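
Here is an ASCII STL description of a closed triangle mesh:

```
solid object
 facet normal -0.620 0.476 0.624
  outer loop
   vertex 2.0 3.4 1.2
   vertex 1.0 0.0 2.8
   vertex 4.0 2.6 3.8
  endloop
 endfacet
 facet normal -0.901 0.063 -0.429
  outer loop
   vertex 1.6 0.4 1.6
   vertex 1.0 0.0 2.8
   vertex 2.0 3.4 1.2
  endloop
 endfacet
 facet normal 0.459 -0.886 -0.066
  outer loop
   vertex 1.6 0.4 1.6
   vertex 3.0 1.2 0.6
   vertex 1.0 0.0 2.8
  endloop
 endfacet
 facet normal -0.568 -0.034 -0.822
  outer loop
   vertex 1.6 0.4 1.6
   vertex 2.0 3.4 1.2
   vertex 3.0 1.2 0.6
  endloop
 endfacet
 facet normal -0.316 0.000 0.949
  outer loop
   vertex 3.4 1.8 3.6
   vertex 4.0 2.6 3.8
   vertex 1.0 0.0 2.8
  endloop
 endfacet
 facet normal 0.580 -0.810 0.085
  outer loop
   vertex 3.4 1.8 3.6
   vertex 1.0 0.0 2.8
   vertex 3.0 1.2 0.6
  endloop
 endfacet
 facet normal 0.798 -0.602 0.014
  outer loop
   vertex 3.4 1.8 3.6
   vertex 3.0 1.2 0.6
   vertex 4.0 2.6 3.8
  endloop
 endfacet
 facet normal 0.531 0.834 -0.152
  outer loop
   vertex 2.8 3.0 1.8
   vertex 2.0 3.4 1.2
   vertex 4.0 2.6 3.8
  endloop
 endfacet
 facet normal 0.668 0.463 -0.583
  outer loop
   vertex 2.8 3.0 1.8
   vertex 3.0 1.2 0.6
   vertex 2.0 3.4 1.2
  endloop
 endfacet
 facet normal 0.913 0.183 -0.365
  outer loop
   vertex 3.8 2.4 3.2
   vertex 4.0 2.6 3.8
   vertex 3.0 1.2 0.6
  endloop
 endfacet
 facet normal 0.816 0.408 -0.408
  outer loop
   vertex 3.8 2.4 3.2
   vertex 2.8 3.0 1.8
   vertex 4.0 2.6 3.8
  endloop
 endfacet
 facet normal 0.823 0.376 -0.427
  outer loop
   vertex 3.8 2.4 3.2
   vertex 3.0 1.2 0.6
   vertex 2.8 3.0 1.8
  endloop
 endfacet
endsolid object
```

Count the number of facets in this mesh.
12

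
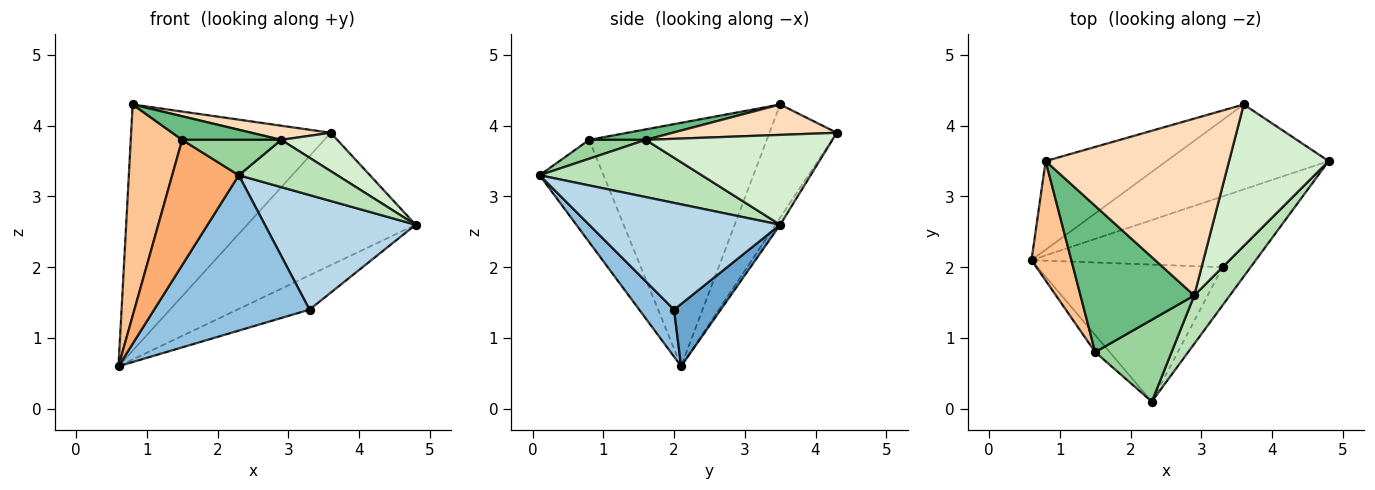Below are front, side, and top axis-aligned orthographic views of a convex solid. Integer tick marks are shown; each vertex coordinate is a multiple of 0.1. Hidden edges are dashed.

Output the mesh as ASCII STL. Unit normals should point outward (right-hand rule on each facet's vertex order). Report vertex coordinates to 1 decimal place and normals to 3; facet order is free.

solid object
 facet normal 0.272 0.420 -0.866
  outer loop
   vertex 3.3 2.0 1.4
   vertex 0.6 2.1 0.6
   vertex 4.8 3.5 2.6
  endloop
 endfacet
 facet normal 0.166 -0.740 -0.652
  outer loop
   vertex 3.3 2.0 1.4
   vertex 2.3 0.1 3.3
   vertex 0.6 2.1 0.6
  endloop
 endfacet
 facet normal 0.769 -0.607 -0.202
  outer loop
   vertex 3.3 2.0 1.4
   vertex 4.8 3.5 2.6
   vertex 2.3 0.1 3.3
  endloop
 endfacet
 facet normal -0.024 0.842 -0.540
  outer loop
   vertex 3.6 4.3 3.9
   vertex 4.8 3.5 2.6
   vertex 0.6 2.1 0.6
  endloop
 endfacet
 facet normal -0.302 0.897 -0.323
  outer loop
   vertex 3.6 4.3 3.9
   vertex 0.6 2.1 0.6
   vertex 0.8 3.5 4.3
  endloop
 endfacet
 facet normal -0.689 -0.718 -0.098
  outer loop
   vertex 1.5 0.8 3.8
   vertex 0.6 2.1 0.6
   vertex 2.3 0.1 3.3
  endloop
 endfacet
 facet normal -0.949 -0.275 0.155
  outer loop
   vertex 1.5 0.8 3.8
   vertex 0.8 3.5 4.3
   vertex 0.6 2.1 0.6
  endloop
 endfacet
 facet normal 0.163 -0.079 0.983
  outer loop
   vertex 2.9 1.6 3.8
   vertex 3.6 4.3 3.9
   vertex 0.8 3.5 4.3
  endloop
 endfacet
 facet normal 0.091 -0.159 0.983
  outer loop
   vertex 2.9 1.6 3.8
   vertex 0.8 3.5 4.3
   vertex 1.5 0.8 3.8
  endloop
 endfacet
 facet normal 0.221 -0.387 0.895
  outer loop
   vertex 2.9 1.6 3.8
   vertex 1.5 0.8 3.8
   vertex 2.3 0.1 3.3
  endloop
 endfacet
 facet normal 0.755 -0.458 0.469
  outer loop
   vertex 2.9 1.6 3.8
   vertex 2.3 0.1 3.3
   vertex 4.8 3.5 2.6
  endloop
 endfacet
 facet normal 0.657 -0.197 0.728
  outer loop
   vertex 2.9 1.6 3.8
   vertex 4.8 3.5 2.6
   vertex 3.6 4.3 3.9
  endloop
 endfacet
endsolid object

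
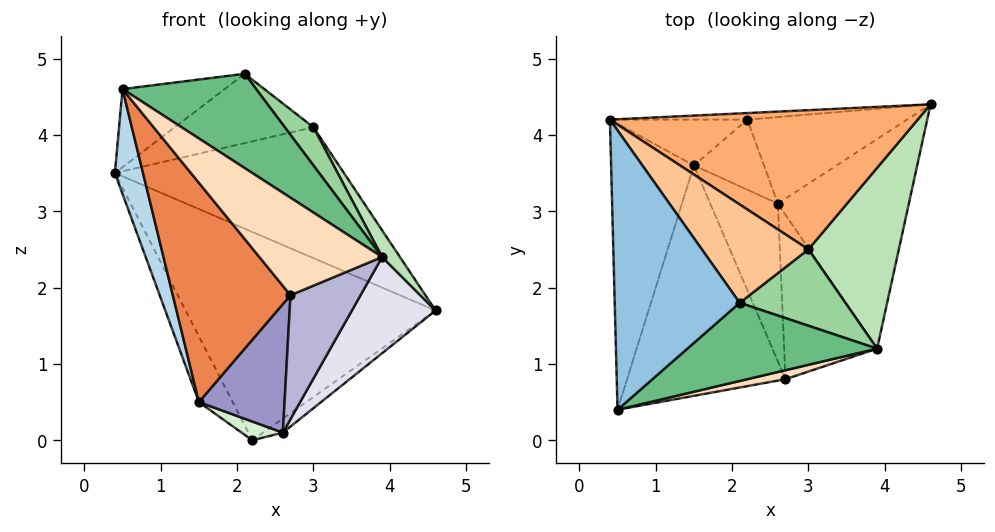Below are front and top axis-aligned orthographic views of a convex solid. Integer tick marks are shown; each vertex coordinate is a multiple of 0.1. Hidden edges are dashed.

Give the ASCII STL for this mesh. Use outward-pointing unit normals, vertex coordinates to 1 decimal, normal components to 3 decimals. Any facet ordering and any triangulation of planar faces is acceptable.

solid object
 facet normal -0.061 0.998 -0.031
  outer loop
   vertex 2.2 4.2 0.0
   vertex 0.4 4.2 3.5
   vertex 4.6 4.4 1.7
  endloop
 endfacet
 facet normal -0.335 0.254 0.907
  outer loop
   vertex 2.1 1.8 4.8
   vertex 0.4 4.2 3.5
   vertex 0.5 0.4 4.6
  endloop
 endfacet
 facet normal -0.940 -0.118 -0.321
  outer loop
   vertex 1.5 3.6 0.5
   vertex 0.5 0.4 4.6
   vertex 0.4 4.2 3.5
  endloop
 endfacet
 facet normal -0.743 0.549 -0.382
  outer loop
   vertex 1.5 3.6 0.5
   vertex 0.4 4.2 3.5
   vertex 2.2 4.2 0.0
  endloop
 endfacet
 facet normal -0.607 -0.548 -0.576
  outer loop
   vertex 1.5 3.6 0.5
   vertex 2.7 0.8 1.9
   vertex 0.5 0.4 4.6
  endloop
 endfacet
 facet normal 0.269 0.660 0.702
  outer loop
   vertex 3.0 2.5 4.1
   vertex 4.6 4.4 1.7
   vertex 0.4 4.2 3.5
  endloop
 endfacet
 facet normal 0.185 0.566 0.803
  outer loop
   vertex 3.0 2.5 4.1
   vertex 0.4 4.2 3.5
   vertex 2.1 1.8 4.8
  endloop
 endfacet
 facet normal 0.282 -0.955 0.088
  outer loop
   vertex 3.9 1.2 2.4
   vertex 0.5 0.4 4.6
   vertex 2.7 0.8 1.9
  endloop
 endfacet
 facet normal 0.511 -0.662 0.549
  outer loop
   vertex 3.9 1.2 2.4
   vertex 2.1 1.8 4.8
   vertex 0.5 0.4 4.6
  endloop
 endfacet
 facet normal 0.722 -0.309 0.619
  outer loop
   vertex 3.9 1.2 2.4
   vertex 3.0 2.5 4.1
   vertex 2.1 1.8 4.8
  endloop
 endfacet
 facet normal 0.856 -0.076 0.511
  outer loop
   vertex 3.9 1.2 2.4
   vertex 4.6 4.4 1.7
   vertex 3.0 2.5 4.1
  endloop
 endfacet
 facet normal -0.424 -0.234 -0.875
  outer loop
   vertex 2.6 3.1 0.1
   vertex 1.5 3.6 0.5
   vertex 2.2 4.2 0.0
  endloop
 endfacet
 facet normal -0.495 -0.549 -0.674
  outer loop
   vertex 2.6 3.1 0.1
   vertex 2.7 0.8 1.9
   vertex 1.5 3.6 0.5
  endloop
 endfacet
 facet normal 0.471 -0.531 -0.705
  outer loop
   vertex 2.6 3.1 0.1
   vertex 3.9 1.2 2.4
   vertex 2.7 0.8 1.9
  endloop
 endfacet
 facet normal 0.566 0.132 -0.814
  outer loop
   vertex 2.6 3.1 0.1
   vertex 2.2 4.2 0.0
   vertex 4.6 4.4 1.7
  endloop
 endfacet
 facet normal 0.706 -0.295 -0.643
  outer loop
   vertex 2.6 3.1 0.1
   vertex 4.6 4.4 1.7
   vertex 3.9 1.2 2.4
  endloop
 endfacet
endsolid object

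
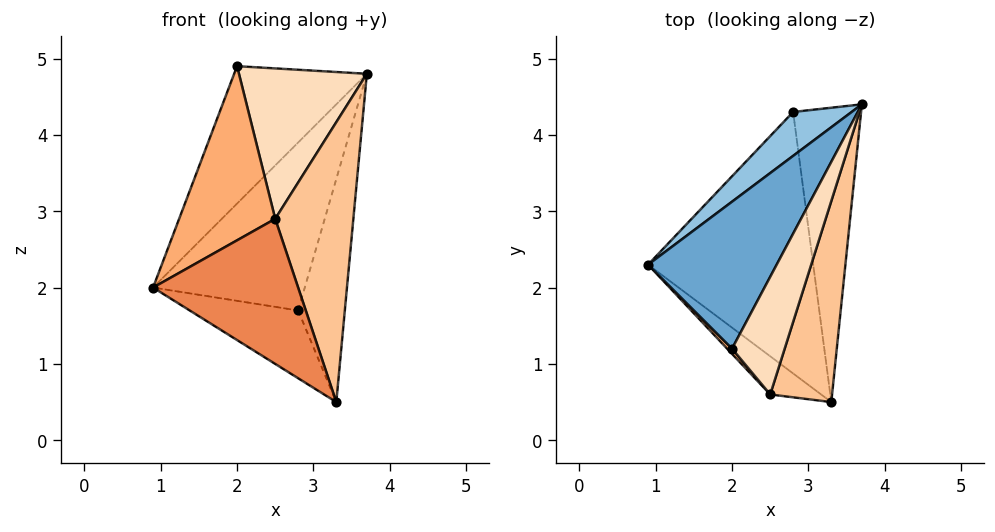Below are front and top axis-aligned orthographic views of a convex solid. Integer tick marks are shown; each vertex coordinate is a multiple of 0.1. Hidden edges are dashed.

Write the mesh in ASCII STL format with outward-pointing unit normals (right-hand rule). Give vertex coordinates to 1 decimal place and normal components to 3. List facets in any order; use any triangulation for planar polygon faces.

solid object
 facet normal -0.779 0.428 0.458
  outer loop
   vertex 2.0 1.2 4.9
   vertex 3.7 4.4 4.8
   vertex 0.9 2.3 2.0
  endloop
 endfacet
 facet normal -0.699 0.692 0.181
  outer loop
   vertex 2.8 4.3 1.7
   vertex 0.9 2.3 2.0
   vertex 3.7 4.4 4.8
  endloop
 endfacet
 facet normal -0.385 0.232 -0.893
  outer loop
   vertex 2.8 4.3 1.7
   vertex 3.3 0.5 0.5
   vertex 0.9 2.3 2.0
  endloop
 endfacet
 facet normal 0.937 0.211 -0.279
  outer loop
   vertex 2.8 4.3 1.7
   vertex 3.7 4.4 4.8
   vertex 3.3 0.5 0.5
  endloop
 endfacet
 facet normal -0.662 -0.724 -0.191
  outer loop
   vertex 2.5 0.6 2.9
   vertex 0.9 2.3 2.0
   vertex 3.3 0.5 0.5
  endloop
 endfacet
 facet normal -0.733 -0.679 0.020
  outer loop
   vertex 2.5 0.6 2.9
   vertex 2.0 1.2 4.9
   vertex 0.9 2.3 2.0
  endloop
 endfacet
 facet normal 0.855 -0.421 0.303
  outer loop
   vertex 2.5 0.6 2.9
   vertex 3.3 0.5 0.5
   vertex 3.7 4.4 4.8
  endloop
 endfacet
 facet normal 0.835 -0.433 0.339
  outer loop
   vertex 2.5 0.6 2.9
   vertex 3.7 4.4 4.8
   vertex 2.0 1.2 4.9
  endloop
 endfacet
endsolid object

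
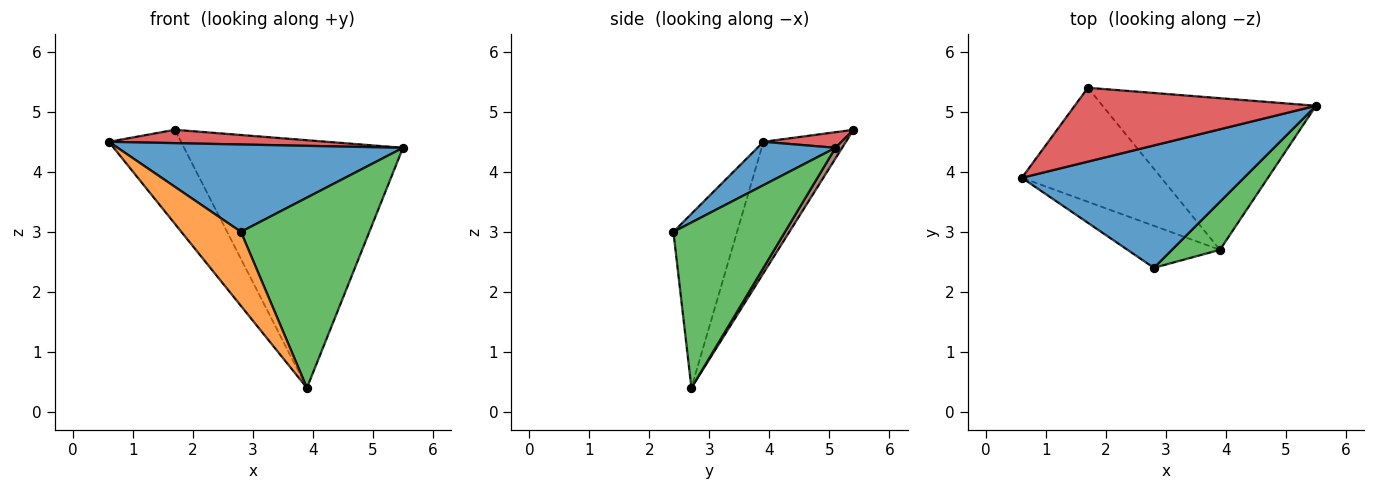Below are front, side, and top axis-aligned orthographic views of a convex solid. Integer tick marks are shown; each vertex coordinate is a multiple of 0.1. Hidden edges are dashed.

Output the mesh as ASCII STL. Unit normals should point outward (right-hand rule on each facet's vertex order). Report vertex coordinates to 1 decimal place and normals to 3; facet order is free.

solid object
 facet normal 0.157 -0.574 0.804
  outer loop
   vertex 2.8 2.4 3.0
   vertex 5.5 5.1 4.4
   vertex 0.6 3.9 4.5
  endloop
 endfacet
 facet normal -0.681 -0.637 -0.362
  outer loop
   vertex 3.9 2.7 0.4
   vertex 2.8 2.4 3.0
   vertex 0.6 3.9 4.5
  endloop
 endfacet
 facet normal 0.644 -0.741 0.187
  outer loop
   vertex 3.9 2.7 0.4
   vertex 5.5 5.1 4.4
   vertex 2.8 2.4 3.0
  endloop
 endfacet
 facet normal 0.064 -0.178 0.982
  outer loop
   vertex 1.7 5.4 4.7
   vertex 0.6 3.9 4.5
   vertex 5.5 5.1 4.4
  endloop
 endfacet
 facet normal -0.588 0.515 -0.624
  outer loop
   vertex 1.7 5.4 4.7
   vertex 3.9 2.7 0.4
   vertex 0.6 3.9 4.5
  endloop
 endfacet
 facet normal 0.026 0.853 -0.522
  outer loop
   vertex 1.7 5.4 4.7
   vertex 5.5 5.1 4.4
   vertex 3.9 2.7 0.4
  endloop
 endfacet
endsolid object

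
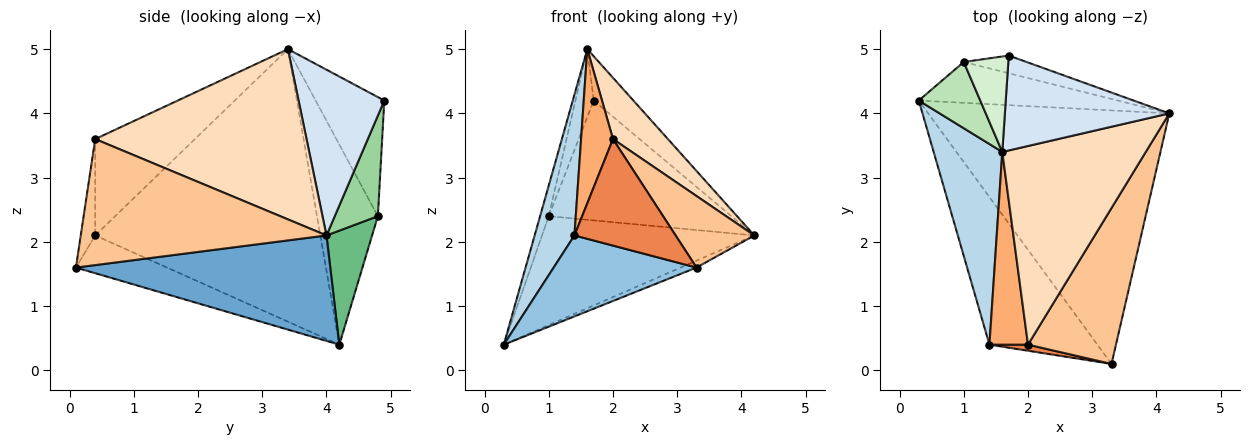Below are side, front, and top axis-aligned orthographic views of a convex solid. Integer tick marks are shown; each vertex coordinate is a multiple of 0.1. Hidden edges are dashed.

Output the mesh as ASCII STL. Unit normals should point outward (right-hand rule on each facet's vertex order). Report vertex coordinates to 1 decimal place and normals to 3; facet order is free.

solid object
 facet normal 0.401 0.025 -0.916
  outer loop
   vertex 3.3 0.1 1.6
   vertex 0.3 4.2 0.4
   vertex 4.2 4.0 2.1
  endloop
 endfacet
 facet normal -0.293 -0.460 -0.838
  outer loop
   vertex 1.4 0.4 2.1
   vertex 0.3 4.2 0.4
   vertex 3.3 0.1 1.6
  endloop
 endfacet
 facet normal -0.956 -0.169 0.241
  outer loop
   vertex 1.4 0.4 2.1
   vertex 1.6 3.4 5.0
   vertex 0.3 4.2 0.4
  endloop
 endfacet
 facet normal 0.674 0.312 0.669
  outer loop
   vertex 1.7 4.9 4.2
   vertex 1.6 3.4 5.0
   vertex 4.2 4.0 2.1
  endloop
 endfacet
 facet normal -0.141 -0.988 0.056
  outer loop
   vertex 2.0 0.4 3.6
   vertex 1.4 0.4 2.1
   vertex 3.3 0.1 1.6
  endloop
 endfacet
 facet normal -0.890 -0.285 0.356
  outer loop
   vertex 2.0 0.4 3.6
   vertex 1.6 3.4 5.0
   vertex 1.4 0.4 2.1
  endloop
 endfacet
 facet normal 0.793 -0.254 0.554
  outer loop
   vertex 2.0 0.4 3.6
   vertex 3.3 0.1 1.6
   vertex 4.2 4.0 2.1
  endloop
 endfacet
 facet normal 0.750 -0.195 0.632
  outer loop
   vertex 2.0 0.4 3.6
   vertex 4.2 4.0 2.1
   vertex 1.6 3.4 5.0
  endloop
 endfacet
 facet normal 0.197 0.918 -0.344
  outer loop
   vertex 1.0 4.8 2.4
   vertex 4.2 4.0 2.1
   vertex 0.3 4.2 0.4
  endloop
 endfacet
 facet normal 0.228 0.963 -0.142
  outer loop
   vertex 1.0 4.8 2.4
   vertex 1.7 4.9 4.2
   vertex 4.2 4.0 2.1
  endloop
 endfacet
 facet normal -0.947 0.135 0.291
  outer loop
   vertex 1.0 4.8 2.4
   vertex 0.3 4.2 0.4
   vertex 1.6 3.4 5.0
  endloop
 endfacet
 facet normal -0.909 0.242 0.340
  outer loop
   vertex 1.0 4.8 2.4
   vertex 1.6 3.4 5.0
   vertex 1.7 4.9 4.2
  endloop
 endfacet
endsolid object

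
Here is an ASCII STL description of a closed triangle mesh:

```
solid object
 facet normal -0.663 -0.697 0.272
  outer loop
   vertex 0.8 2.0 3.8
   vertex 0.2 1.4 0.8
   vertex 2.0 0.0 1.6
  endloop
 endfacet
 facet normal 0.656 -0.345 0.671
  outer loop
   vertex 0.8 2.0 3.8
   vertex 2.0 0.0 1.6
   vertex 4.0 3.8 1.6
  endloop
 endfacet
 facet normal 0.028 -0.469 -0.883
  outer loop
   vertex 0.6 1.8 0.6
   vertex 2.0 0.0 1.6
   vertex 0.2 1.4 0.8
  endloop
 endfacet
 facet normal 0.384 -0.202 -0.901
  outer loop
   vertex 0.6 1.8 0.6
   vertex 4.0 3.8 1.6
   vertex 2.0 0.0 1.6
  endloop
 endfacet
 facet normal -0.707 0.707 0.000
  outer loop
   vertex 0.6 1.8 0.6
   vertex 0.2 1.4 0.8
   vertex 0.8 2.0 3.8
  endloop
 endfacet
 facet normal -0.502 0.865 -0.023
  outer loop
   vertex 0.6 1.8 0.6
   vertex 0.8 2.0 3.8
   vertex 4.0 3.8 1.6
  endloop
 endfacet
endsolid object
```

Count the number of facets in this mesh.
6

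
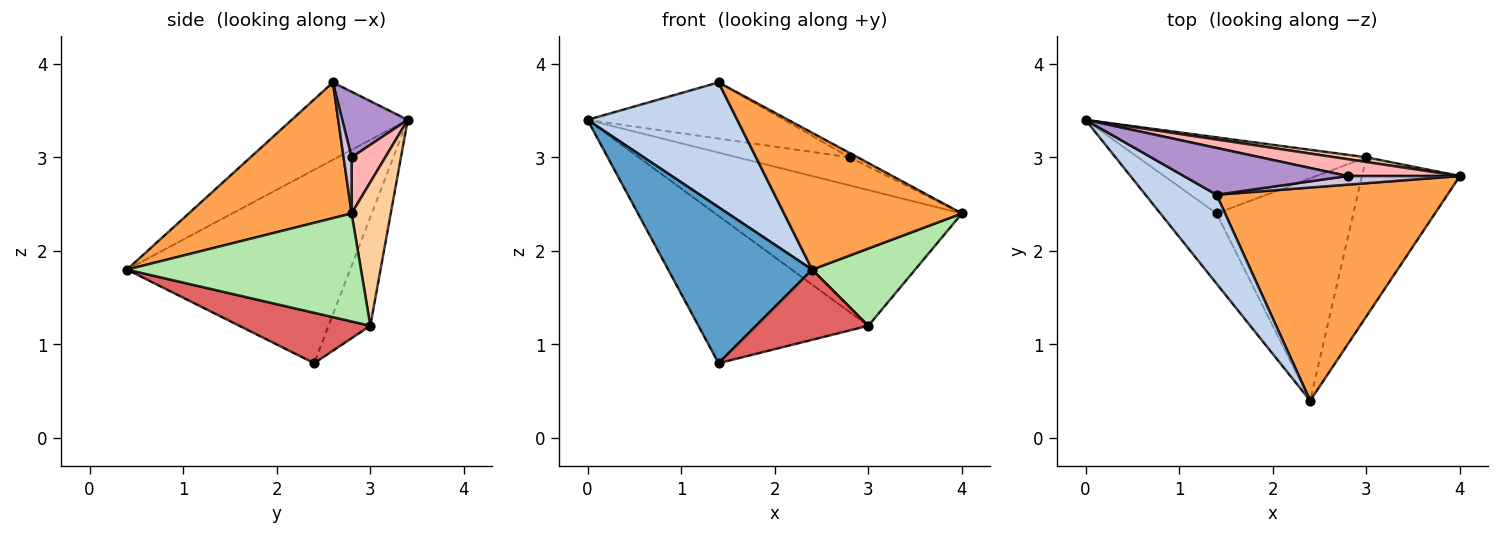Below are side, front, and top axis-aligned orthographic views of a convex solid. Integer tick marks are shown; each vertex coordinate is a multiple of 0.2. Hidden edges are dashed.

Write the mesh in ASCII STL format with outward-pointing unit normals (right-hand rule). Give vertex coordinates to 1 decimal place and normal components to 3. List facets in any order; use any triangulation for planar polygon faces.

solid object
 facet normal -0.816 -0.527 -0.237
  outer loop
   vertex 1.4 2.4 0.8
   vertex 2.4 0.4 1.8
   vertex 0.0 3.4 3.4
  endloop
 endfacet
 facet normal -0.534 -0.689 0.491
  outer loop
   vertex 1.4 2.6 3.8
   vertex 0.0 3.4 3.4
   vertex 2.4 0.4 1.8
  endloop
 endfacet
 facet normal 0.443 -0.484 0.754
  outer loop
   vertex 1.4 2.6 3.8
   vertex 2.4 0.4 1.8
   vertex 4.0 2.8 2.4
  endloop
 endfacet
 facet normal 0.157 0.987 0.034
  outer loop
   vertex 3.0 3.0 1.2
   vertex 0.0 3.4 3.4
   vertex 4.0 2.8 2.4
  endloop
 endfacet
 facet normal -0.213 0.868 -0.449
  outer loop
   vertex 3.0 3.0 1.2
   vertex 1.4 2.4 0.8
   vertex 0.0 3.4 3.4
  endloop
 endfacet
 facet normal 0.704 -0.310 -0.639
  outer loop
   vertex 3.0 3.0 1.2
   vertex 4.0 2.8 2.4
   vertex 2.4 0.4 1.8
  endloop
 endfacet
 facet normal 0.331 -0.284 -0.900
  outer loop
   vertex 3.0 3.0 1.2
   vertex 2.4 0.4 1.8
   vertex 1.4 2.4 0.8
  endloop
 endfacet
 facet normal 0.249 0.830 0.498
  outer loop
   vertex 2.8 2.8 3.0
   vertex 4.0 2.8 2.4
   vertex 0.0 3.4 3.4
  endloop
 endfacet
 facet normal 0.248 0.744 0.620
  outer loop
   vertex 2.8 2.8 3.0
   vertex 0.0 3.4 3.4
   vertex 1.4 2.6 3.8
  endloop
 endfacet
 facet normal 0.408 0.408 0.816
  outer loop
   vertex 2.8 2.8 3.0
   vertex 1.4 2.6 3.8
   vertex 4.0 2.8 2.4
  endloop
 endfacet
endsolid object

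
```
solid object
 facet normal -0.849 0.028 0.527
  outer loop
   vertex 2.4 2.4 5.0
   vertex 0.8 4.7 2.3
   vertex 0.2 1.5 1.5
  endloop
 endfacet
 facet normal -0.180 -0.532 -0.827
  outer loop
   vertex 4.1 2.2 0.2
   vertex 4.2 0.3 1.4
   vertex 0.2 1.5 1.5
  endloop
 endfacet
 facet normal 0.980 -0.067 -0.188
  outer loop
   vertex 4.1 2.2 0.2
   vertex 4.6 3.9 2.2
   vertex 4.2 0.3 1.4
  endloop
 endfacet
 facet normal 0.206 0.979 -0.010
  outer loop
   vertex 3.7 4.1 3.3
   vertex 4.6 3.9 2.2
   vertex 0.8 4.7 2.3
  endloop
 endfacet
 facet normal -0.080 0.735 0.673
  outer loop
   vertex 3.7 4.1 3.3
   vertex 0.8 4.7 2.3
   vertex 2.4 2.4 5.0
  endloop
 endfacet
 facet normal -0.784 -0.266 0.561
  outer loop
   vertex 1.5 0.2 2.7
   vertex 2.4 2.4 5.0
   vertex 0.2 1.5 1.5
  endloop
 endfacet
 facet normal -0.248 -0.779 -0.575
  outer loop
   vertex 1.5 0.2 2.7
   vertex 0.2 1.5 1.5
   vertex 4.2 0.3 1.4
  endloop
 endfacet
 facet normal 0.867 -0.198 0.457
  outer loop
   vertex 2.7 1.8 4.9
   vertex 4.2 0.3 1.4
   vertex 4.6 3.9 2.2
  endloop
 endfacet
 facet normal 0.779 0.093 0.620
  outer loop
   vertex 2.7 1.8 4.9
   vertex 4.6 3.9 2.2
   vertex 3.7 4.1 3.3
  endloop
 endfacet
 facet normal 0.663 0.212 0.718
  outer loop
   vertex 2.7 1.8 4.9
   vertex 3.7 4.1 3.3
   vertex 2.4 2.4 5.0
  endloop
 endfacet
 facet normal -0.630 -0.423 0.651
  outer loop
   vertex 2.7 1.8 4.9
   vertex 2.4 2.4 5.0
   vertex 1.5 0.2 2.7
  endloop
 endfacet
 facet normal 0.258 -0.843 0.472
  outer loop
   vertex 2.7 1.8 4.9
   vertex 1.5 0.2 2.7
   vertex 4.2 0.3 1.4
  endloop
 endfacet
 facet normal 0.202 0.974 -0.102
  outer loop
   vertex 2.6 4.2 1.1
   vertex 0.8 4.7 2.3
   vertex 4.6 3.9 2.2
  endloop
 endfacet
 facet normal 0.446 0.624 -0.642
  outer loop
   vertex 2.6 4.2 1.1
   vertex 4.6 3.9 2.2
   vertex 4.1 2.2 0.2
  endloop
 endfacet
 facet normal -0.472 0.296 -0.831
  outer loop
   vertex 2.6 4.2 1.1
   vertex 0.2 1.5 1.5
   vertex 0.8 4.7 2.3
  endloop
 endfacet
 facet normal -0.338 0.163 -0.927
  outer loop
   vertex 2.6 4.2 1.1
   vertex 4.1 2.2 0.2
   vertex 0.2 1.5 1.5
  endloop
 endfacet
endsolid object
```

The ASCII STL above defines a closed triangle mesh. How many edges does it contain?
24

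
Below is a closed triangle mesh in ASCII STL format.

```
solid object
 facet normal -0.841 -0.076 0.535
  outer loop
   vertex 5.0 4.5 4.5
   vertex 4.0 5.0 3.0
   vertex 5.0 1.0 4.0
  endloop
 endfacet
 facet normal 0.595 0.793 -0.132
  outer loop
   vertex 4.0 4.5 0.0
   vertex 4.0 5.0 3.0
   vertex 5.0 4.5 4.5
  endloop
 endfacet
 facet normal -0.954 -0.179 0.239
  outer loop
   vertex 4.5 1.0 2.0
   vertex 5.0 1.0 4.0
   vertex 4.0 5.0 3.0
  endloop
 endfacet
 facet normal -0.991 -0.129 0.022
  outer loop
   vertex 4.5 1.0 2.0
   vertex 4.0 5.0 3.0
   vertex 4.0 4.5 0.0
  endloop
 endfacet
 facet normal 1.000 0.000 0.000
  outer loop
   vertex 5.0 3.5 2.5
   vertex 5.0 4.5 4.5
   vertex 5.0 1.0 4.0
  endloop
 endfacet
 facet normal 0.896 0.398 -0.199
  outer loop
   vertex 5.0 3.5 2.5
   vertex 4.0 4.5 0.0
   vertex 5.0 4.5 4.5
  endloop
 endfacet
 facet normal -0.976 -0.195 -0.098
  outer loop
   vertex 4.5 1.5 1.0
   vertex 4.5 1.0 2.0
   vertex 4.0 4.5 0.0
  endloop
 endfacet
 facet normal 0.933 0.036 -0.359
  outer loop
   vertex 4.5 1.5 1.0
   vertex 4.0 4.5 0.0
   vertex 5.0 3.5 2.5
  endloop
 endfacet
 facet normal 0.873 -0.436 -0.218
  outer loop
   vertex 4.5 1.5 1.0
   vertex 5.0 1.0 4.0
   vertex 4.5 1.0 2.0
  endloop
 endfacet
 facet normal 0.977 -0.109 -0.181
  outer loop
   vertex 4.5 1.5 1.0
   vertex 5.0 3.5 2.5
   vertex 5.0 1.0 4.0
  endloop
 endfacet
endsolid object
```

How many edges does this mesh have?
15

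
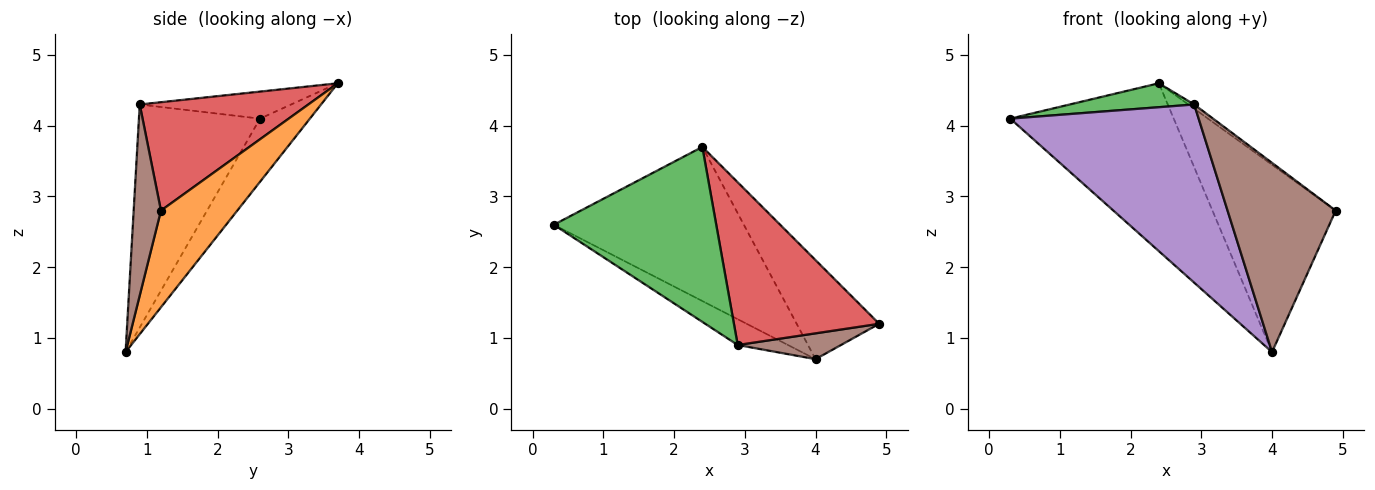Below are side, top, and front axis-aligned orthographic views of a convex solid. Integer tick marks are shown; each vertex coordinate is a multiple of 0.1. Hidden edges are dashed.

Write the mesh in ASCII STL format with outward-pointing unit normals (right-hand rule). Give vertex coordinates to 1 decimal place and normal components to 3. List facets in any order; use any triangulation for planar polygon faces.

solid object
 facet normal -0.219 0.719 -0.660
  outer loop
   vertex 4.0 0.7 0.8
   vertex 0.3 2.6 4.1
   vertex 2.4 3.7 4.6
  endloop
 endfacet
 facet normal 0.480 0.775 -0.410
  outer loop
   vertex 4.0 0.7 0.8
   vertex 2.4 3.7 4.6
   vertex 4.9 1.2 2.8
  endloop
 endfacet
 facet normal -0.163 -0.134 0.978
  outer loop
   vertex 2.9 0.9 4.3
   vertex 2.4 3.7 4.6
   vertex 0.3 2.6 4.1
  endloop
 endfacet
 facet normal 0.598 0.021 0.801
  outer loop
   vertex 2.9 0.9 4.3
   vertex 4.9 1.2 2.8
   vertex 2.4 3.7 4.6
  endloop
 endfacet
 facet normal -0.537 -0.835 -0.121
  outer loop
   vertex 2.9 0.9 4.3
   vertex 0.3 2.6 4.1
   vertex 4.0 0.7 0.8
  endloop
 endfacet
 facet normal 0.243 -0.961 0.131
  outer loop
   vertex 2.9 0.9 4.3
   vertex 4.0 0.7 0.8
   vertex 4.9 1.2 2.8
  endloop
 endfacet
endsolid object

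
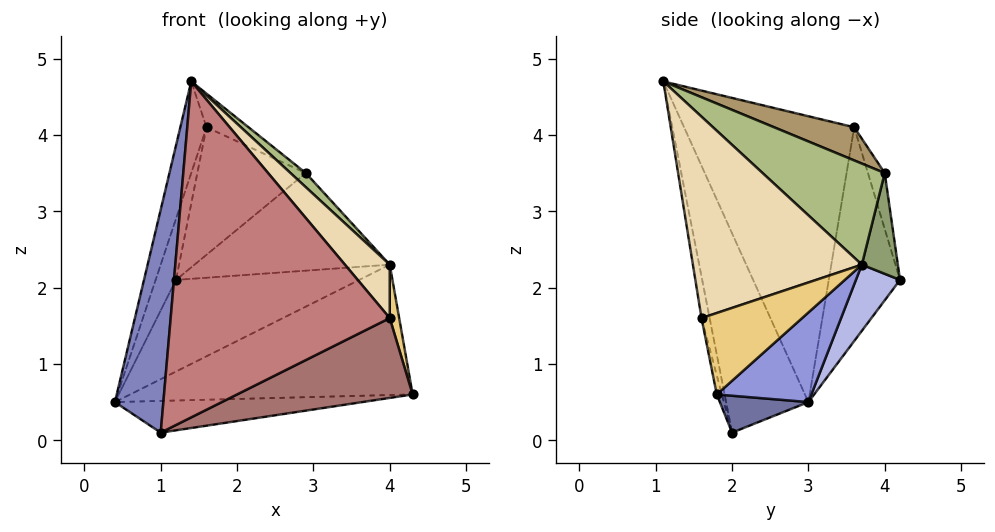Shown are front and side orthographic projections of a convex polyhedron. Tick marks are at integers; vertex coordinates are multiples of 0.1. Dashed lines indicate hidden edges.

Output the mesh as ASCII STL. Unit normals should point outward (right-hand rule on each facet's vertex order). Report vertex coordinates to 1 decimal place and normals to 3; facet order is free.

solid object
 facet normal 0.160 0.448 -0.880
  outer loop
   vertex 1.0 2.0 0.1
   vertex 0.4 3.0 0.5
   vertex 4.3 1.8 0.6
  endloop
 endfacet
 facet normal -0.862 -0.507 -0.024
  outer loop
   vertex 1.0 2.0 0.1
   vertex 1.4 1.1 4.7
   vertex 0.4 3.0 0.5
  endloop
 endfacet
 facet normal 0.224 0.669 -0.708
  outer loop
   vertex 4.0 3.7 2.3
   vertex 4.3 1.8 0.6
   vertex 0.4 3.0 0.5
  endloop
 endfacet
 facet normal 0.179 0.742 -0.646
  outer loop
   vertex 4.0 3.7 2.3
   vertex 0.4 3.0 0.5
   vertex 1.2 4.2 2.1
  endloop
 endfacet
 facet normal 0.181 0.980 -0.079
  outer loop
   vertex 4.0 3.7 2.3
   vertex 1.2 4.2 2.1
   vertex 2.9 4.0 3.5
  endloop
 endfacet
 facet normal 0.723 -0.090 0.685
  outer loop
   vertex 4.0 3.7 2.3
   vertex 2.9 4.0 3.5
   vertex 1.4 1.1 4.7
  endloop
 endfacet
 facet normal -0.946 0.145 0.291
  outer loop
   vertex 1.6 3.6 4.1
   vertex 0.4 3.0 0.5
   vertex 1.4 1.1 4.7
  endloop
 endfacet
 facet normal -0.927 0.265 0.265
  outer loop
   vertex 1.6 3.6 4.1
   vertex 1.2 4.2 2.1
   vertex 0.4 3.0 0.5
  endloop
 endfacet
 facet normal 0.363 0.190 0.912
  outer loop
   vertex 1.6 3.6 4.1
   vertex 1.4 1.1 4.7
   vertex 2.9 4.0 3.5
  endloop
 endfacet
 facet normal -0.146 0.939 0.311
  outer loop
   vertex 1.6 3.6 4.1
   vertex 2.9 4.0 3.5
   vertex 1.2 4.2 2.1
  endloop
 endfacet
 facet normal 0.959 -0.090 0.270
  outer loop
   vertex 4.0 1.6 1.6
   vertex 4.3 1.8 0.6
   vertex 4.0 3.7 2.3
  endloop
 endfacet
 facet normal 0.766 -0.203 0.610
  outer loop
   vertex 4.0 1.6 1.6
   vertex 4.0 3.7 2.3
   vertex 1.4 1.1 4.7
  endloop
 endfacet
 facet normal -0.028 -0.979 -0.204
  outer loop
   vertex 4.0 1.6 1.6
   vertex 1.0 2.0 0.1
   vertex 4.3 1.8 0.6
  endloop
 endfacet
 facet normal -0.036 -0.981 -0.189
  outer loop
   vertex 4.0 1.6 1.6
   vertex 1.4 1.1 4.7
   vertex 1.0 2.0 0.1
  endloop
 endfacet
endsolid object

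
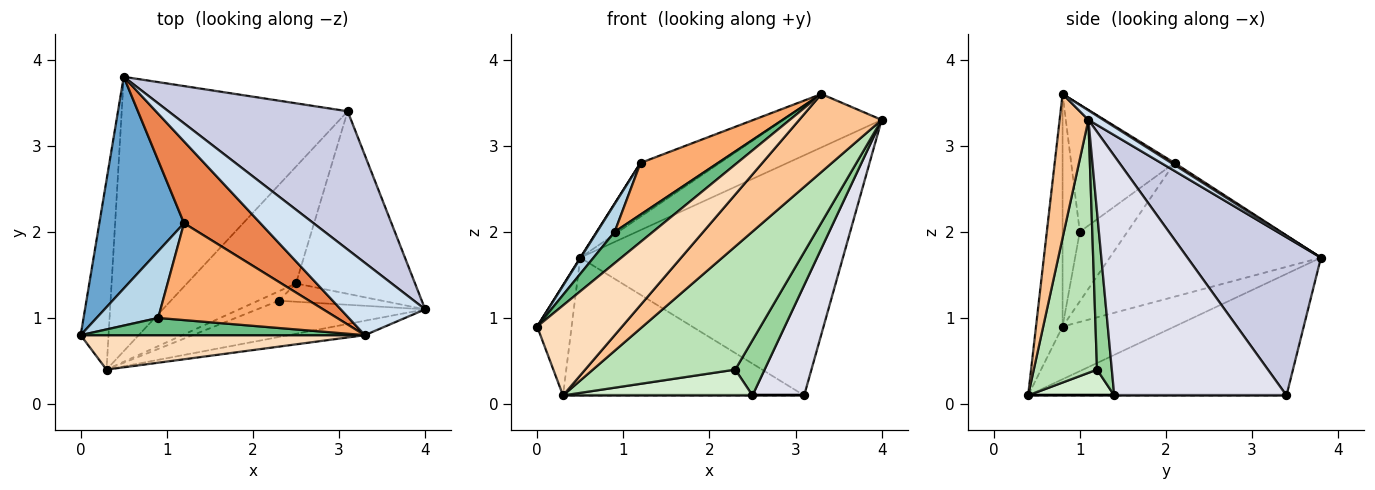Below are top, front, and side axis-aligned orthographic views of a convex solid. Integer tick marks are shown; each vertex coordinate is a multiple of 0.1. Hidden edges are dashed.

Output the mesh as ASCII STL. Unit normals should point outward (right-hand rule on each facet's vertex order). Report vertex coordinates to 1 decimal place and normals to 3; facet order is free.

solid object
 facet normal -0.845 -0.002 0.535
  outer loop
   vertex 1.2 2.1 2.8
   vertex 0.5 3.8 1.7
   vertex 0.0 0.8 0.9
  endloop
 endfacet
 facet normal -0.853 0.262 -0.451
  outer loop
   vertex 0.3 0.4 0.1
   vertex 0.0 0.8 0.9
   vertex 0.5 3.8 1.7
  endloop
 endfacet
 facet normal -0.721 -0.268 0.639
  outer loop
   vertex 0.9 1.0 2.0
   vertex 1.2 2.1 2.8
   vertex 0.0 0.8 0.9
  endloop
 endfacet
 facet normal 0.090 0.591 0.801
  outer loop
   vertex 3.3 0.8 3.6
   vertex 4.0 1.1 3.3
   vertex 0.5 3.8 1.7
  endloop
 endfacet
 facet normal 0.022 0.549 0.835
  outer loop
   vertex 3.3 0.8 3.6
   vertex 0.5 3.8 1.7
   vertex 1.2 2.1 2.8
  endloop
 endfacet
 facet normal -0.531 -0.399 0.747
  outer loop
   vertex 3.3 0.8 3.6
   vertex 1.2 2.1 2.8
   vertex 0.9 1.0 2.0
  endloop
 endfacet
 facet normal 0.325 -0.930 -0.172
  outer loop
   vertex 3.3 0.8 3.6
   vertex 0.3 0.4 0.1
   vertex 4.0 1.1 3.3
  endloop
 endfacet
 facet normal -0.281 -0.896 0.343
  outer loop
   vertex 3.3 0.8 3.6
   vertex 0.0 0.8 0.9
   vertex 0.3 0.4 0.1
  endloop
 endfacet
 facet normal -0.367 -0.815 0.448
  outer loop
   vertex 3.3 0.8 3.6
   vertex 0.9 1.0 2.0
   vertex 0.0 0.8 0.9
  endloop
 endfacet
 facet normal 0.432 -0.856 -0.283
  outer loop
   vertex 2.3 1.2 0.4
   vertex 2.5 1.4 0.1
   vertex 4.0 1.1 3.3
  endloop
 endfacet
 facet normal 0.392 -0.882 -0.260
  outer loop
   vertex 2.3 1.2 0.4
   vertex 4.0 1.1 3.3
   vertex 0.3 0.4 0.1
  endloop
 endfacet
 facet normal 0.393 -0.864 -0.314
  outer loop
   vertex 2.3 1.2 0.4
   vertex 0.3 0.4 0.1
   vertex 2.5 1.4 0.1
  endloop
 endfacet
 facet normal -0.433 0.404 -0.805
  outer loop
   vertex 3.1 3.4 0.1
   vertex 0.3 0.4 0.1
   vertex 0.5 3.8 1.7
  endloop
 endfacet
 facet normal 0.000 0.000 -1.000
  outer loop
   vertex 3.1 3.4 0.1
   vertex 2.5 1.4 0.1
   vertex 0.3 0.4 0.1
  endloop
 endfacet
 facet normal 0.403 0.793 0.457
  outer loop
   vertex 3.1 3.4 0.1
   vertex 0.5 3.8 1.7
   vertex 4.0 1.1 3.3
  endloop
 endfacet
 facet normal 0.865 -0.259 -0.430
  outer loop
   vertex 3.1 3.4 0.1
   vertex 4.0 1.1 3.3
   vertex 2.5 1.4 0.1
  endloop
 endfacet
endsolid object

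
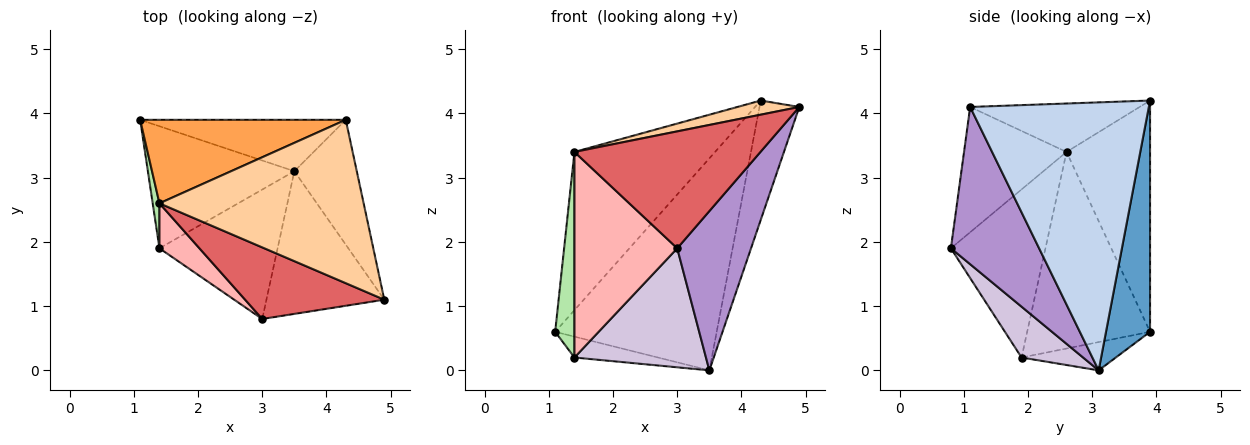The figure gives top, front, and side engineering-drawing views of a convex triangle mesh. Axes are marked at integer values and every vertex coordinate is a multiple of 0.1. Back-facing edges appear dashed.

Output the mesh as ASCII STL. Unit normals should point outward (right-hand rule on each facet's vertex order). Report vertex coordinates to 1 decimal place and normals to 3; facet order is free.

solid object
 facet normal 0.256 0.939 -0.228
  outer loop
   vertex 3.5 3.1 0.0
   vertex 1.1 3.9 0.6
   vertex 4.3 3.9 4.2
  endloop
 endfacet
 facet normal 0.952 0.212 -0.222
  outer loop
   vertex 3.5 3.1 0.0
   vertex 4.3 3.9 4.2
   vertex 4.9 1.1 4.1
  endloop
 endfacet
 facet normal -0.465 0.783 0.413
  outer loop
   vertex 1.4 2.6 3.4
   vertex 4.3 3.9 4.2
   vertex 1.1 3.9 0.6
  endloop
 endfacet
 facet normal -0.230 -0.084 0.970
  outer loop
   vertex 1.4 2.6 3.4
   vertex 4.9 1.1 4.1
   vertex 4.3 3.9 4.2
  endloop
 endfacet
 facet normal -0.187 0.166 -0.968
  outer loop
   vertex 1.4 1.9 0.2
   vertex 1.1 3.9 0.6
   vertex 3.5 3.1 0.0
  endloop
 endfacet
 facet normal -0.987 -0.155 0.034
  outer loop
   vertex 1.4 1.9 0.2
   vertex 1.4 2.6 3.4
   vertex 1.1 3.9 0.6
  endloop
 endfacet
 facet normal -0.425 -0.772 0.473
  outer loop
   vertex 3.0 0.8 1.9
   vertex 4.9 1.1 4.1
   vertex 1.4 2.6 3.4
  endloop
 endfacet
 facet normal -0.668 -0.727 0.159
  outer loop
   vertex 3.0 0.8 1.9
   vertex 1.4 2.6 3.4
   vertex 1.4 1.9 0.2
  endloop
 endfacet
 facet normal 0.665 -0.556 -0.498
  outer loop
   vertex 3.0 0.8 1.9
   vertex 3.5 3.1 0.0
   vertex 4.9 1.1 4.1
  endloop
 endfacet
 facet normal 0.302 -0.645 -0.702
  outer loop
   vertex 3.0 0.8 1.9
   vertex 1.4 1.9 0.2
   vertex 3.5 3.1 0.0
  endloop
 endfacet
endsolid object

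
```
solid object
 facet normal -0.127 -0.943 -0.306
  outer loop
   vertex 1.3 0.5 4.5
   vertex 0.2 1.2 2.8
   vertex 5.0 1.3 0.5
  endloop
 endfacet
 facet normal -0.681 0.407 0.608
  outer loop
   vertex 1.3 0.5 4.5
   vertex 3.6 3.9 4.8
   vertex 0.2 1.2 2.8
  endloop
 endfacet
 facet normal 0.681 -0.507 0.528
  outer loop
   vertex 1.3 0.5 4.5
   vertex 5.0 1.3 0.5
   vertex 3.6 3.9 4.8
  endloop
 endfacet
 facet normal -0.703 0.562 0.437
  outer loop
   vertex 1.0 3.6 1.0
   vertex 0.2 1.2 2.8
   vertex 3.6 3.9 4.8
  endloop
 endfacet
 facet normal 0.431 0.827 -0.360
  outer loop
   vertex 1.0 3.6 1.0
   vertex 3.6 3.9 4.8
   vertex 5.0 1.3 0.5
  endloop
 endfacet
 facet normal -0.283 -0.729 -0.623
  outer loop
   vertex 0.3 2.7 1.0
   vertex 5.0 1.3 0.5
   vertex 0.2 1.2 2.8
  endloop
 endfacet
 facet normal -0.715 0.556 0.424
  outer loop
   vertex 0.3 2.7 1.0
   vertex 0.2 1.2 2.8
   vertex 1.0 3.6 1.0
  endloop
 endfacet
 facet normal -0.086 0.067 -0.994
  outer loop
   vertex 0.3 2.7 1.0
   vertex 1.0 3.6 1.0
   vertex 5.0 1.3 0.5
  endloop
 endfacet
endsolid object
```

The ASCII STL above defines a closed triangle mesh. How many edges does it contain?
12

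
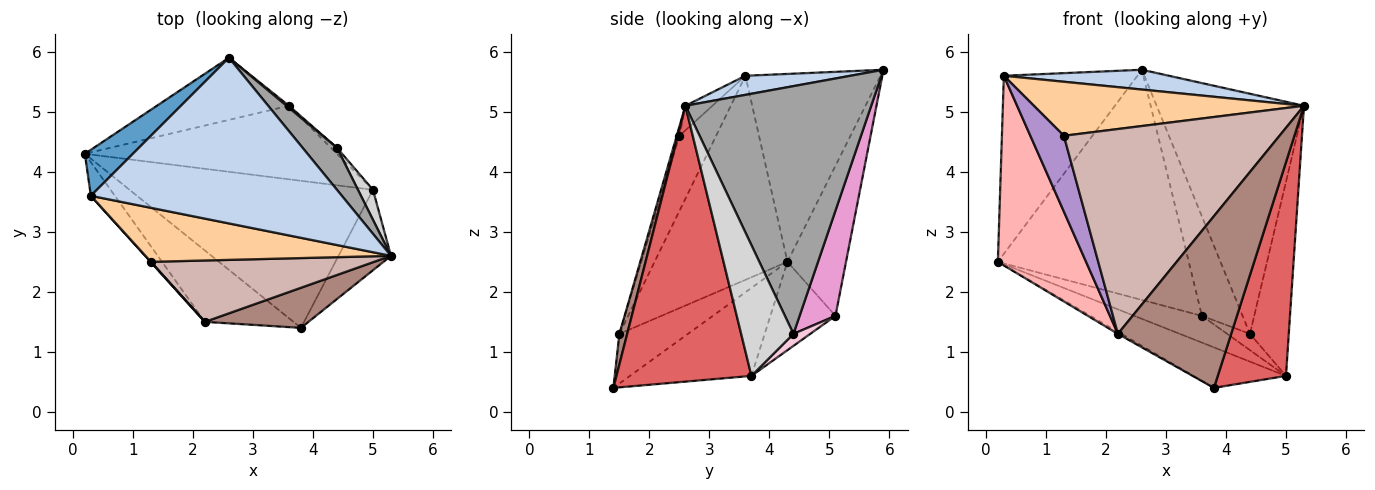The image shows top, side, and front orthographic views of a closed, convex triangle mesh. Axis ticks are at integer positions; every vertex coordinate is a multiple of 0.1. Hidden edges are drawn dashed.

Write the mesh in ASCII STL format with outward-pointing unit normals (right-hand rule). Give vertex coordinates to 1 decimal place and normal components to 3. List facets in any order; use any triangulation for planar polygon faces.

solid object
 facet normal -0.700 0.692 0.179
  outer loop
   vertex 0.3 3.6 5.6
   vertex 2.6 5.9 5.7
   vertex 0.2 4.3 2.5
  endloop
 endfacet
 facet normal 0.075 -0.118 0.990
  outer loop
   vertex 0.3 3.6 5.6
   vertex 5.3 2.6 5.1
   vertex 2.6 5.9 5.7
  endloop
 endfacet
 facet normal -0.284 0.926 -0.250
  outer loop
   vertex 3.6 5.1 1.6
   vertex 0.2 4.3 2.5
   vertex 2.6 5.9 5.7
  endloop
 endfacet
 facet normal -0.071 -0.705 0.705
  outer loop
   vertex 1.3 2.5 4.6
   vertex 5.3 2.6 5.1
   vertex 0.3 3.6 5.6
  endloop
 endfacet
 facet normal -0.329 0.251 -0.910
  outer loop
   vertex 5.0 3.7 0.6
   vertex 3.8 1.4 0.4
   vertex 0.2 4.3 2.5
  endloop
 endfacet
 facet normal -0.313 0.325 -0.893
  outer loop
   vertex 5.0 3.7 0.6
   vertex 0.2 4.3 2.5
   vertex 3.6 5.1 1.6
  endloop
 endfacet
 facet normal 0.880 -0.445 -0.167
  outer loop
   vertex 5.0 3.7 0.6
   vertex 5.3 2.6 5.1
   vertex 3.8 1.4 0.4
  endloop
 endfacet
 facet normal -0.829 -0.550 -0.098
  outer loop
   vertex 2.2 1.5 1.3
   vertex 0.3 3.6 5.6
   vertex 0.2 4.3 2.5
  endloop
 endfacet
 facet normal -0.739 -0.674 0.003
  outer loop
   vertex 2.2 1.5 1.3
   vertex 1.3 2.5 4.6
   vertex 0.3 3.6 5.6
  endloop
 endfacet
 facet normal -0.489 0.024 -0.872
  outer loop
   vertex 2.2 1.5 1.3
   vertex 0.2 4.3 2.5
   vertex 3.8 1.4 0.4
  endloop
 endfacet
 facet normal 0.067 -0.972 0.227
  outer loop
   vertex 2.2 1.5 1.3
   vertex 3.8 1.4 0.4
   vertex 5.3 2.6 5.1
  endloop
 endfacet
 facet normal -0.012 -0.958 0.287
  outer loop
   vertex 2.2 1.5 1.3
   vertex 5.3 2.6 5.1
   vertex 1.3 2.5 4.6
  endloop
 endfacet
 facet normal 0.662 0.750 0.015
  outer loop
   vertex 4.4 4.4 1.3
   vertex 3.6 5.1 1.6
   vertex 2.6 5.9 5.7
  endloop
 endfacet
 facet normal 0.569 0.772 -0.284
  outer loop
   vertex 4.4 4.4 1.3
   vertex 5.0 3.7 0.6
   vertex 3.6 5.1 1.6
  endloop
 endfacet
 facet normal 0.779 0.618 0.108
  outer loop
   vertex 4.4 4.4 1.3
   vertex 2.6 5.9 5.7
   vertex 5.3 2.6 5.1
  endloop
 endfacet
 facet normal 0.800 0.594 0.092
  outer loop
   vertex 4.4 4.4 1.3
   vertex 5.3 2.6 5.1
   vertex 5.0 3.7 0.6
  endloop
 endfacet
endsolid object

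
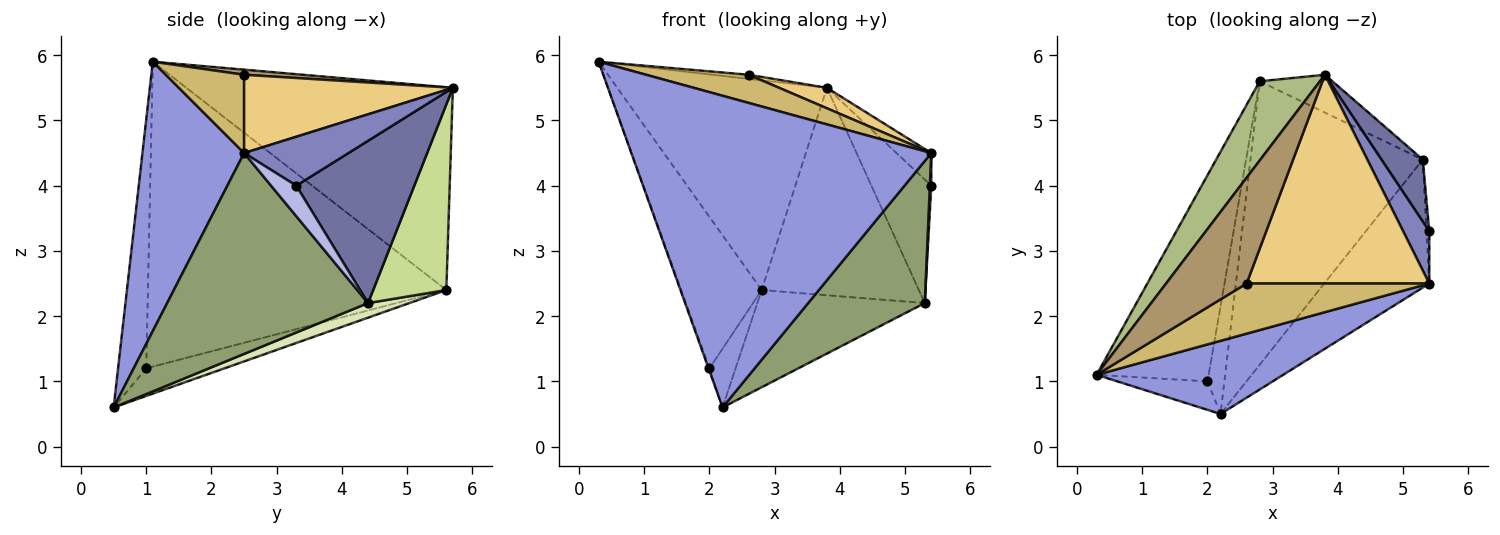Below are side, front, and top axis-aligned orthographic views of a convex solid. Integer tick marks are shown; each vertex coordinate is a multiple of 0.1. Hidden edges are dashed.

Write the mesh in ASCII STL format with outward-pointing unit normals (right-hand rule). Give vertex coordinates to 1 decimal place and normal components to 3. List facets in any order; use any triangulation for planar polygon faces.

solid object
 facet normal 0.870 0.441 0.221
  outer loop
   vertex 5.3 4.4 2.2
   vertex 3.8 5.7 5.5
   vertex 5.4 3.3 4.0
  endloop
 endfacet
 facet normal 0.846 0.282 0.451
  outer loop
   vertex 5.4 2.5 4.5
   vertex 5.4 3.3 4.0
   vertex 3.8 5.7 5.5
  endloop
 endfacet
 facet normal 0.313 -0.925 0.217
  outer loop
   vertex 5.4 2.5 4.5
   vertex 0.3 1.1 5.9
   vertex 2.2 0.5 0.6
  endloop
 endfacet
 facet normal 0.994 -0.056 -0.089
  outer loop
   vertex 5.4 2.5 4.5
   vertex 5.3 4.4 2.2
   vertex 5.4 3.3 4.0
  endloop
 endfacet
 facet normal 0.788 -0.457 -0.412
  outer loop
   vertex 5.4 2.5 4.5
   vertex 2.2 0.5 0.6
   vertex 5.3 4.4 2.2
  endloop
 endfacet
 facet normal -0.765 0.602 0.227
  outer loop
   vertex 2.8 5.6 2.4
   vertex 0.3 1.1 5.9
   vertex 3.8 5.7 5.5
  endloop
 endfacet
 facet normal 0.416 0.894 -0.163
  outer loop
   vertex 2.8 5.6 2.4
   vertex 3.8 5.7 5.5
   vertex 5.3 4.4 2.2
  endloop
 endfacet
 facet normal 0.080 0.323 -0.943
  outer loop
   vertex 2.8 5.6 2.4
   vertex 5.3 4.4 2.2
   vertex 2.2 0.5 0.6
  endloop
 endfacet
 facet normal 0.063 0.039 0.997
  outer loop
   vertex 2.6 2.5 5.7
   vertex 3.8 5.7 5.5
   vertex 0.3 1.1 5.9
  endloop
 endfacet
 facet normal 0.350 -0.458 0.817
  outer loop
   vertex 2.6 2.5 5.7
   vertex 0.3 1.1 5.9
   vertex 5.4 2.5 4.5
  endloop
 endfacet
 facet normal 0.392 -0.090 0.915
  outer loop
   vertex 2.6 2.5 5.7
   vertex 5.4 2.5 4.5
   vertex 3.8 5.7 5.5
  endloop
 endfacet
 facet normal -0.940 0.033 -0.341
  outer loop
   vertex 2.0 1.0 1.2
   vertex 2.2 0.5 0.6
   vertex 0.3 1.1 5.9
  endloop
 endfacet
 facet normal -0.910 0.245 -0.334
  outer loop
   vertex 2.0 1.0 1.2
   vertex 0.3 1.1 5.9
   vertex 2.8 5.6 2.4
  endloop
 endfacet
 facet normal -0.821 0.274 -0.502
  outer loop
   vertex 2.0 1.0 1.2
   vertex 2.8 5.6 2.4
   vertex 2.2 0.5 0.6
  endloop
 endfacet
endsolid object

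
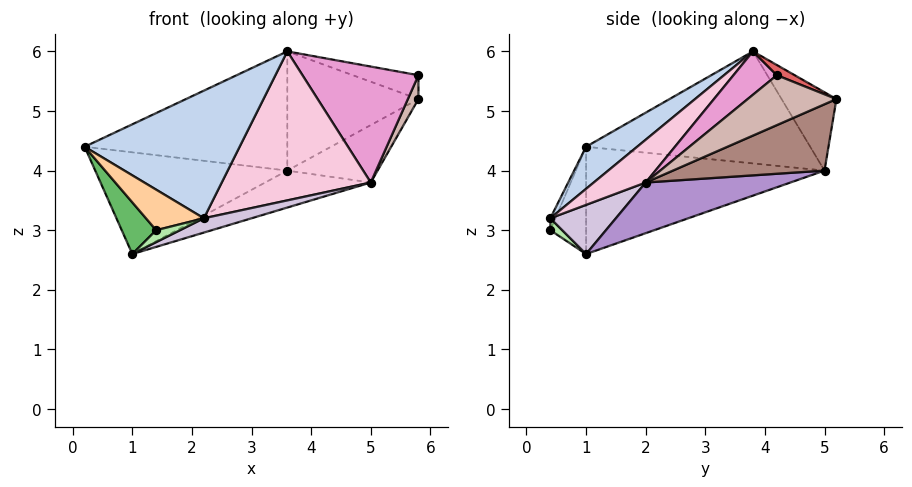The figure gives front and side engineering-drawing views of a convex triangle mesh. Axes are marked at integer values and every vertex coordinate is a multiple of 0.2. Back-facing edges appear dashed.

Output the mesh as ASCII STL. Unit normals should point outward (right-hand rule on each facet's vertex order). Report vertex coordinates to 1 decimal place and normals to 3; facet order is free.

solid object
 facet normal -0.736 0.593 -0.327
  outer loop
   vertex 3.6 5.0 4.0
   vertex 1.0 1.0 2.6
   vertex 0.2 1.0 4.4
  endloop
 endfacet
 facet normal 0.222 -0.673 0.706
  outer loop
   vertex 3.6 3.8 6.0
   vertex 0.2 1.0 4.4
   vertex 2.2 0.4 3.2
  endloop
 endfacet
 facet normal -0.688 0.622 0.373
  outer loop
   vertex 3.6 3.8 6.0
   vertex 3.6 5.0 4.0
   vertex 0.2 1.0 4.4
  endloop
 endfacet
 facet normal -0.083 -0.940 0.332
  outer loop
   vertex 1.4 0.4 3.0
   vertex 2.2 0.4 3.2
   vertex 0.2 1.0 4.4
  endloop
 endfacet
 facet normal -0.686 -0.661 -0.305
  outer loop
   vertex 1.4 0.4 3.0
   vertex 0.2 1.0 4.4
   vertex 1.0 1.0 2.6
  endloop
 endfacet
 facet normal 0.218 -0.436 -0.873
  outer loop
   vertex 1.4 0.4 3.0
   vertex 1.0 1.0 2.6
   vertex 2.2 0.4 3.2
  endloop
 endfacet
 facet normal 0.101 0.370 0.924
  outer loop
   vertex 5.8 5.2 5.2
   vertex 3.6 3.8 6.0
   vertex 5.8 4.2 5.6
  endloop
 endfacet
 facet normal -0.338 0.807 0.484
  outer loop
   vertex 5.8 5.2 5.2
   vertex 3.6 5.0 4.0
   vertex 3.6 3.8 6.0
  endloop
 endfacet
 facet normal 0.242 0.177 -0.954
  outer loop
   vertex 5.0 2.0 3.8
   vertex 1.0 1.0 2.6
   vertex 3.6 5.0 4.0
  endloop
 endfacet
 facet normal 0.334 -0.243 -0.911
  outer loop
   vertex 5.0 2.0 3.8
   vertex 2.2 0.4 3.2
   vertex 1.0 1.0 2.6
  endloop
 endfacet
 facet normal 0.443 0.264 -0.857
  outer loop
   vertex 5.0 2.0 3.8
   vertex 3.6 5.0 4.0
   vertex 5.8 5.2 5.2
  endloop
 endfacet
 facet normal 0.952 -0.114 -0.284
  outer loop
   vertex 5.0 2.0 3.8
   vertex 5.8 5.2 5.2
   vertex 5.8 4.2 5.6
  endloop
 endfacet
 facet normal 0.249 -0.666 0.703
  outer loop
   vertex 5.0 2.0 3.8
   vertex 5.8 4.2 5.6
   vertex 3.6 3.8 6.0
  endloop
 endfacet
 facet normal 0.235 -0.674 0.701
  outer loop
   vertex 5.0 2.0 3.8
   vertex 3.6 3.8 6.0
   vertex 2.2 0.4 3.2
  endloop
 endfacet
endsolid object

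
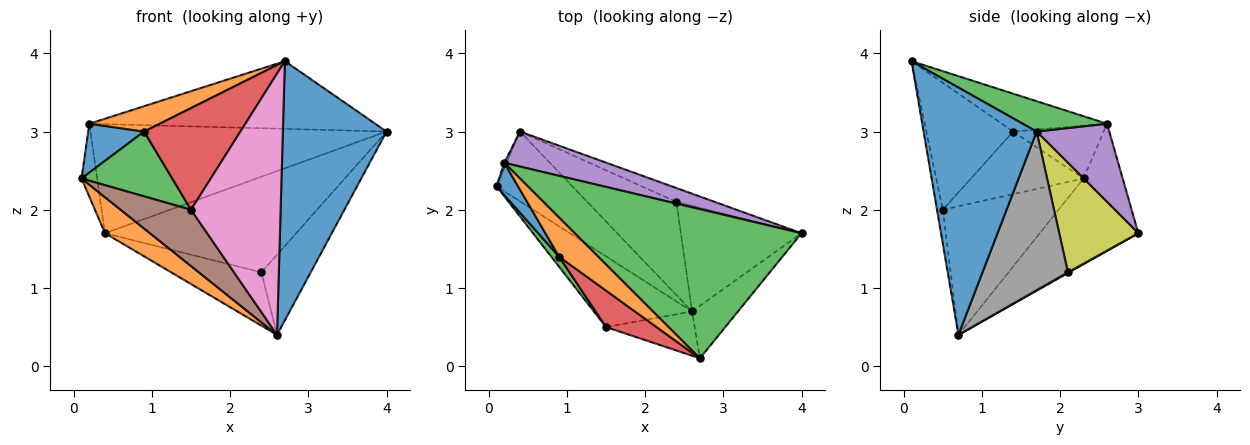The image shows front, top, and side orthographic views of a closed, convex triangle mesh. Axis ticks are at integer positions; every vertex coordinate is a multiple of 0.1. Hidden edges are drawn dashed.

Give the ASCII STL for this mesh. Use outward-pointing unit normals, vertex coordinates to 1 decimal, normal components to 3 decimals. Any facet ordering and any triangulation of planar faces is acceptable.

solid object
 facet normal 0.730 -0.670 -0.136
  outer loop
   vertex 2.6 0.7 0.4
   vertex 4.0 1.7 3.0
   vertex 2.7 0.1 3.9
  endloop
 endfacet
 facet normal -0.709 -0.323 -0.627
  outer loop
   vertex 0.4 3.0 1.7
   vertex 2.6 0.7 0.4
   vertex 0.1 2.3 2.4
  endloop
 endfacet
 facet normal 0.121 0.410 0.904
  outer loop
   vertex 0.2 2.6 3.1
   vertex 2.7 0.1 3.9
   vertex 4.0 1.7 3.0
  endloop
 endfacet
 facet normal -0.928 0.371 -0.027
  outer loop
   vertex 0.2 2.6 3.1
   vertex 0.4 3.0 1.7
   vertex 0.1 2.3 2.4
  endloop
 endfacet
 facet normal 0.227 0.927 0.297
  outer loop
   vertex 0.2 2.6 3.1
   vertex 4.0 1.7 3.0
   vertex 0.4 3.0 1.7
  endloop
 endfacet
 facet normal -0.716 -0.435 -0.546
  outer loop
   vertex 1.5 0.5 2.0
   vertex 0.1 2.3 2.4
   vertex 2.6 0.7 0.4
  endloop
 endfacet
 facet normal -0.064 -0.984 -0.167
  outer loop
   vertex 1.5 0.5 2.0
   vertex 2.6 0.7 0.4
   vertex 2.7 0.1 3.9
  endloop
 endfacet
 facet normal 0.723 0.418 -0.550
  outer loop
   vertex 2.4 2.1 1.2
   vertex 4.0 1.7 3.0
   vertex 2.6 0.7 0.4
  endloop
 endfacet
 facet normal 0.379 0.916 -0.133
  outer loop
   vertex 2.4 2.1 1.2
   vertex 0.4 3.0 1.7
   vertex 4.0 1.7 3.0
  endloop
 endfacet
 facet normal 0.007 0.497 -0.868
  outer loop
   vertex 2.4 2.1 1.2
   vertex 2.6 0.7 0.4
   vertex 0.4 3.0 1.7
  endloop
 endfacet
 facet normal -0.804 -0.496 0.328
  outer loop
   vertex 0.9 1.4 3.0
   vertex 0.2 2.6 3.1
   vertex 0.1 2.3 2.4
  endloop
 endfacet
 facet normal -0.631 -0.422 0.651
  outer loop
   vertex 0.9 1.4 3.0
   vertex 2.7 0.1 3.9
   vertex 0.2 2.6 3.1
  endloop
 endfacet
 facet normal -0.775 -0.624 0.097
  outer loop
   vertex 0.9 1.4 3.0
   vertex 0.1 2.3 2.4
   vertex 1.5 0.5 2.0
  endloop
 endfacet
 facet normal -0.647 -0.718 0.258
  outer loop
   vertex 0.9 1.4 3.0
   vertex 1.5 0.5 2.0
   vertex 2.7 0.1 3.9
  endloop
 endfacet
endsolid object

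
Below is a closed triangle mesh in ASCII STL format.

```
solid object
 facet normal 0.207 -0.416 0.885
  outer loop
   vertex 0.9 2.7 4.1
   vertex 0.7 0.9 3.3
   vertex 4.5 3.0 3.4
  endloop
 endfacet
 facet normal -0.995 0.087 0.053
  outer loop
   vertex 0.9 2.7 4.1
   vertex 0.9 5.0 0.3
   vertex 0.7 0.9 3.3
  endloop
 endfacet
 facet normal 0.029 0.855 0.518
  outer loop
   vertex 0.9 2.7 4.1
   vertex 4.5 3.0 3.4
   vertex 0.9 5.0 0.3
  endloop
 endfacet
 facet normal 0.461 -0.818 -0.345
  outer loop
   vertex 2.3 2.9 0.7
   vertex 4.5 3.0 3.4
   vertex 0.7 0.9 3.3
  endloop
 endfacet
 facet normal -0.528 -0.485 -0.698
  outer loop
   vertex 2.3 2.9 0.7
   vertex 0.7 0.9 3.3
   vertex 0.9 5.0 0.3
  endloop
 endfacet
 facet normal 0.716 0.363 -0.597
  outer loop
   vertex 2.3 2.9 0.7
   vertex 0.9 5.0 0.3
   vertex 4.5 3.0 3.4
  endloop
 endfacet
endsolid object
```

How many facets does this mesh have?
6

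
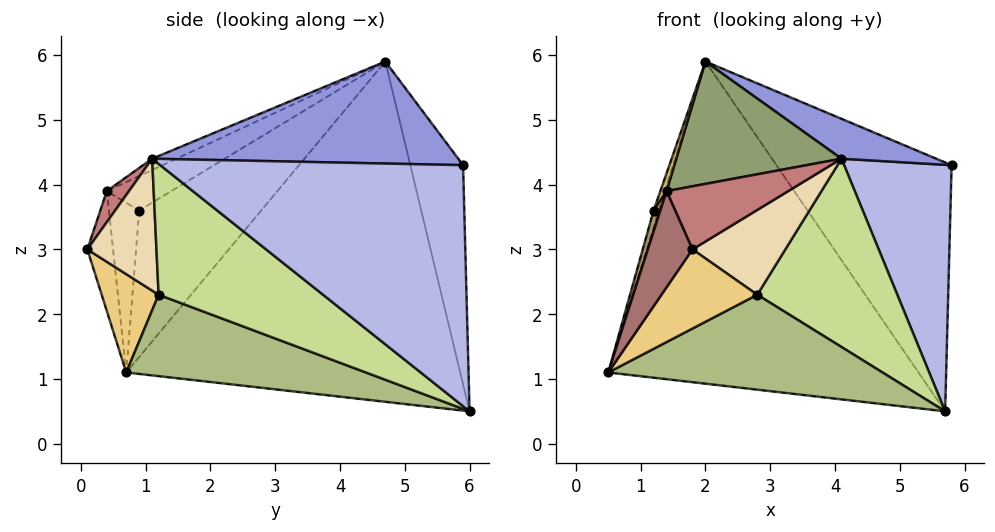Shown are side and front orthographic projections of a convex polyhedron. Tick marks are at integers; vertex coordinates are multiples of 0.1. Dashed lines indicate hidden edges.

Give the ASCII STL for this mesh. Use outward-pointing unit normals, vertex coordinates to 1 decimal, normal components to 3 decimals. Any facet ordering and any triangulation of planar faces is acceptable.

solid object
 facet normal -0.694 0.645 -0.320
  outer loop
   vertex 5.7 6.0 0.5
   vertex 0.5 0.7 1.1
   vertex 2.0 4.7 5.9
  endloop
 endfacet
 facet normal -0.288 0.957 0.033
  outer loop
   vertex 5.7 6.0 0.5
   vertex 2.0 4.7 5.9
   vertex 5.8 5.9 4.3
  endloop
 endfacet
 facet normal 0.419 -0.130 0.899
  outer loop
   vertex 4.1 1.1 4.4
   vertex 5.8 5.9 4.3
   vertex 2.0 4.7 5.9
  endloop
 endfacet
 facet normal 0.942 -0.334 -0.034
  outer loop
   vertex 4.1 1.1 4.4
   vertex 5.7 6.0 0.5
   vertex 5.8 5.9 4.3
  endloop
 endfacet
 facet normal -0.061 -0.414 0.908
  outer loop
   vertex 1.4 0.4 3.9
   vertex 4.1 1.1 4.4
   vertex 2.0 4.7 5.9
  endloop
 endfacet
 facet normal 0.478 -0.547 -0.688
  outer loop
   vertex 2.8 1.2 2.3
   vertex 0.5 0.7 1.1
   vertex 5.7 6.0 0.5
  endloop
 endfacet
 facet normal 0.680 -0.579 -0.449
  outer loop
   vertex 2.8 1.2 2.3
   vertex 5.7 6.0 0.5
   vertex 4.1 1.1 4.4
  endloop
 endfacet
 facet normal -0.963 0.042 0.266
  outer loop
   vertex 1.2 0.9 3.6
   vertex 2.0 4.7 5.9
   vertex 0.5 0.7 1.1
  endloop
 endfacet
 facet normal -0.938 -0.208 0.279
  outer loop
   vertex 1.2 0.9 3.6
   vertex 0.5 0.7 1.1
   vertex 1.4 0.4 3.9
  endloop
 endfacet
 facet normal -0.889 -0.085 0.450
  outer loop
   vertex 1.2 0.9 3.6
   vertex 1.4 0.4 3.9
   vertex 2.0 4.7 5.9
  endloop
 endfacet
 facet normal 0.434 -0.730 -0.528
  outer loop
   vertex 1.8 0.1 3.0
   vertex 0.5 0.7 1.1
   vertex 2.8 1.2 2.3
  endloop
 endfacet
 facet normal 0.553 -0.743 -0.378
  outer loop
   vertex 1.8 0.1 3.0
   vertex 2.8 1.2 2.3
   vertex 4.1 1.1 4.4
  endloop
 endfacet
 facet normal -0.497 -0.865 0.067
  outer loop
   vertex 1.8 0.1 3.0
   vertex 1.4 0.4 3.9
   vertex 0.5 0.7 1.1
  endloop
 endfacet
 facet normal 0.166 -0.911 0.378
  outer loop
   vertex 1.8 0.1 3.0
   vertex 4.1 1.1 4.4
   vertex 1.4 0.4 3.9
  endloop
 endfacet
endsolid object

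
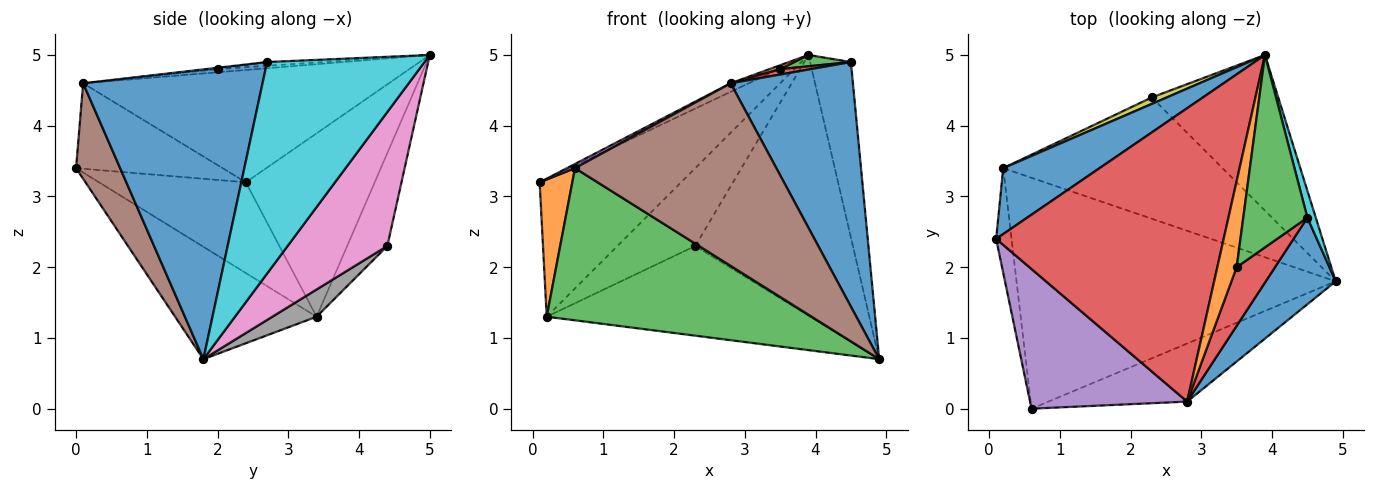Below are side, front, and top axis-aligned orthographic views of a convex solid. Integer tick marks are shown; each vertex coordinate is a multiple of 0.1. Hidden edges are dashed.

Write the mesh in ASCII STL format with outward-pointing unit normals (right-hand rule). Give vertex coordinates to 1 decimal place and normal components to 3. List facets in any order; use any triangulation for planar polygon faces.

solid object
 facet normal -0.635 0.697 0.333
  outer loop
   vertex 0.2 3.4 1.3
   vertex 0.1 2.4 3.2
   vertex 3.9 5.0 5.0
  endloop
 endfacet
 facet normal -0.963 -0.214 -0.163
  outer loop
   vertex 0.2 3.4 1.3
   vertex 0.6 0.0 3.4
   vertex 0.1 2.4 3.2
  endloop
 endfacet
 facet normal -0.282 -0.528 -0.801
  outer loop
   vertex 0.2 3.4 1.3
   vertex 4.9 1.8 0.7
   vertex 0.6 0.0 3.4
  endloop
 endfacet
 facet normal -0.443 0.026 0.896
  outer loop
   vertex 2.8 0.1 4.6
   vertex 3.9 5.0 5.0
   vertex 0.1 2.4 3.2
  endloop
 endfacet
 facet normal -0.478 -0.026 0.878
  outer loop
   vertex 2.8 0.1 4.6
   vertex 0.1 2.4 3.2
   vertex 0.6 0.0 3.4
  endloop
 endfacet
 facet normal 0.204 -0.933 -0.297
  outer loop
   vertex 2.8 0.1 4.6
   vertex 0.6 0.0 3.4
   vertex 4.9 1.8 0.7
  endloop
 endfacet
 facet normal 0.477 0.754 -0.450
  outer loop
   vertex 2.3 4.4 2.3
   vertex 3.9 5.0 5.0
   vertex 4.9 1.8 0.7
  endloop
 endfacet
 facet normal 0.099 0.592 -0.800
  outer loop
   vertex 2.3 4.4 2.3
   vertex 4.9 1.8 0.7
   vertex 0.2 3.4 1.3
  endloop
 endfacet
 facet normal -0.457 0.886 0.074
  outer loop
   vertex 2.3 4.4 2.3
   vertex 0.2 3.4 1.3
   vertex 3.9 5.0 5.0
  endloop
 endfacet
 facet normal 0.967 0.251 0.038
  outer loop
   vertex 4.5 2.7 4.9
   vertex 4.9 1.8 0.7
   vertex 3.9 5.0 5.0
  endloop
 endfacet
 facet normal 0.810 -0.552 0.196
  outer loop
   vertex 4.5 2.7 4.9
   vertex 2.8 0.1 4.6
   vertex 4.9 1.8 0.7
  endloop
 endfacet
 facet normal -0.162 -0.044 0.986
  outer loop
   vertex 3.5 2.0 4.8
   vertex 3.9 5.0 5.0
   vertex 2.8 0.1 4.6
  endloop
 endfacet
 facet normal -0.059 -0.059 0.997
  outer loop
   vertex 3.5 2.0 4.8
   vertex 4.5 2.7 4.9
   vertex 3.9 5.0 5.0
  endloop
 endfacet
 facet normal -0.035 -0.092 0.995
  outer loop
   vertex 3.5 2.0 4.8
   vertex 2.8 0.1 4.6
   vertex 4.5 2.7 4.9
  endloop
 endfacet
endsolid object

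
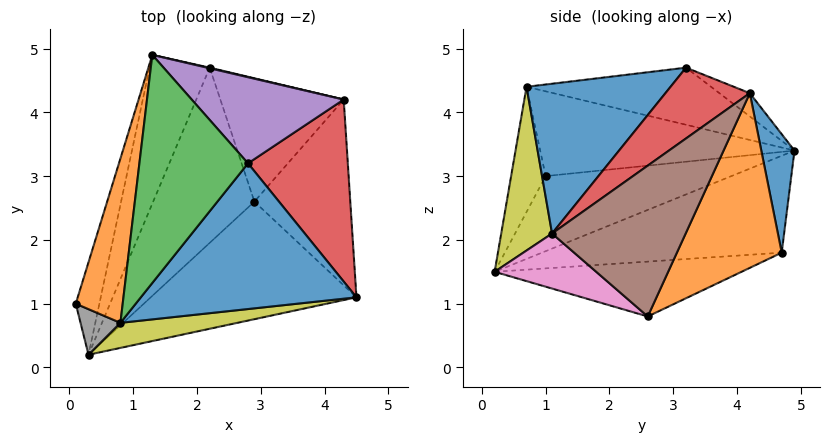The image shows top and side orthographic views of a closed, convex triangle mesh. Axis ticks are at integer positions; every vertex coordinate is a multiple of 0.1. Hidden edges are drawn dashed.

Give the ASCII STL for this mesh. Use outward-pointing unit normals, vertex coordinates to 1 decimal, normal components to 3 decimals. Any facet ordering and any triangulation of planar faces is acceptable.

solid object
 facet normal 0.499 -0.485 0.718
  outer loop
   vertex 0.8 0.7 4.4
   vertex 4.5 1.1 2.1
   vertex 2.8 3.2 4.7
  endloop
 endfacet
 facet normal -0.854 0.214 0.473
  outer loop
   vertex 0.8 0.7 4.4
   vertex 1.3 4.9 3.4
   vertex 0.1 1.0 3.0
  endloop
 endfacet
 facet normal -0.450 0.257 0.855
  outer loop
   vertex 0.8 0.7 4.4
   vertex 2.8 3.2 4.7
   vertex 1.3 4.9 3.4
  endloop
 endfacet
 facet normal 0.509 -0.476 0.717
  outer loop
   vertex 4.3 4.2 4.3
   vertex 2.8 3.2 4.7
   vertex 4.5 1.1 2.1
  endloop
 endfacet
 facet normal -0.128 0.528 0.839
  outer loop
   vertex 4.3 4.2 4.3
   vertex 1.3 4.9 3.4
   vertex 2.8 3.2 4.7
  endloop
 endfacet
 facet normal 0.774 0.399 -0.492
  outer loop
   vertex 4.3 4.2 4.3
   vertex 4.5 1.1 2.1
   vertex 2.9 2.6 0.8
  endloop
 endfacet
 facet normal 0.225 -0.490 -0.842
  outer loop
   vertex 0.3 0.2 1.5
   vertex 2.9 2.6 0.8
   vertex 4.5 1.1 2.1
  endloop
 endfacet
 facet normal -0.741 -0.628 0.236
  outer loop
   vertex 0.3 0.2 1.5
   vertex 0.8 0.7 4.4
   vertex 0.1 1.0 3.0
  endloop
 endfacet
 facet normal 0.189 -0.973 0.135
  outer loop
   vertex 0.3 0.2 1.5
   vertex 4.5 1.1 2.1
   vertex 0.8 0.7 4.4
  endloop
 endfacet
 facet normal -0.907 0.308 -0.286
  outer loop
   vertex 0.3 0.2 1.5
   vertex 0.1 1.0 3.0
   vertex 1.3 4.9 3.4
  endloop
 endfacet
 facet normal 0.226 0.974 0.005
  outer loop
   vertex 2.2 4.7 1.8
   vertex 1.3 4.9 3.4
   vertex 4.3 4.2 4.3
  endloop
 endfacet
 facet normal 0.717 0.480 -0.506
  outer loop
   vertex 2.2 4.7 1.8
   vertex 4.3 4.2 4.3
   vertex 2.9 2.6 0.8
  endloop
 endfacet
 facet normal -0.791 0.367 -0.491
  outer loop
   vertex 2.2 4.7 1.8
   vertex 0.3 0.2 1.5
   vertex 1.3 4.9 3.4
  endloop
 endfacet
 facet normal -0.461 0.251 -0.851
  outer loop
   vertex 2.2 4.7 1.8
   vertex 2.9 2.6 0.8
   vertex 0.3 0.2 1.5
  endloop
 endfacet
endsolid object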